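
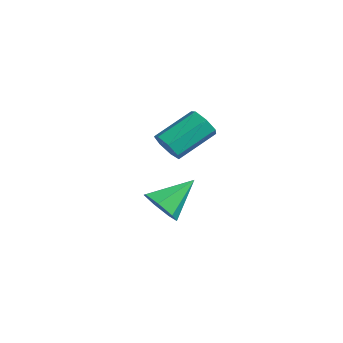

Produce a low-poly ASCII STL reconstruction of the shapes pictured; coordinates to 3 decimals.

solid 
facet normal -0.033 -0.871 -0.489
outer loop
vertex -0.81 0.991 0.874
vertex -1.17 0.702 1.413
vertex -1.423 1.034 0.839
endloop
endfacet
facet normal 0.084 0.484 -0.871
outer loop
vertex -0.81 0.991 0.874
vertex -1.423 1.034 0.839
vertex -0.749 2.586 1.767
endloop
endfacet
facet normal 0.084 0.484 -0.871
outer loop
vertex -0.749 2.586 1.767
vertex -1.423 1.034 0.839
vertex -1.363 2.629 1.732
endloop
endfacet
facet normal 0.033 0.872 0.488
outer loop
vertex -0.749 2.586 1.767
vertex -1.363 2.629 1.732
vertex -1.11 2.298 2.307
endloop
endfacet
facet normal -0.033 -0.871 -0.489
outer loop
vertex -1.423 1.034 0.839
vertex -1.17 0.702 1.413
vertex -1.846 0.827 1.236
endloop
endfacet
facet normal -0.726 0.356 -0.588
outer loop
vertex -1.423 1.034 0.839
vertex -1.846 0.827 1.236
vertex -1.363 2.629 1.732
endloop
endfacet
facet normal -0.726 0.356 -0.588
outer loop
vertex -1.363 2.629 1.732
vertex -1.846 0.827 1.236
vertex -1.786 2.423 2.13
endloop
endfacet
facet normal 0.034 0.873 0.487
outer loop
vertex -1.363 2.629 1.732
vertex -1.786 2.423 2.13
vertex -1.11 2.298 2.307
endloop
endfacet
facet normal -0.033 -0.872 -0.489
outer loop
vertex -1.846 0.827 1.236
vertex -1.17 0.702 1.413
vertex -1.76 0.526 1.767
endloop
endfacet
facet normal -0.990 -0.040 0.138
outer loop
vertex -1.846 0.827 1.236
vertex -1.76 0.526 1.767
vertex -1.786 2.423 2.13
endloop
endfacet
facet normal -0.990 -0.040 0.138
outer loop
vertex -1.786 2.423 2.13
vertex -1.76 0.526 1.767
vertex -1.7 2.122 2.661
endloop
endfacet
facet normal 0.033 0.872 0.489
outer loop
vertex -1.786 2.423 2.13
vertex -1.7 2.122 2.661
vertex -1.11 2.298 2.307
endloop
endfacet
facet normal -0.033 -0.872 -0.489
outer loop
vertex -1.76 0.526 1.767
vertex -1.17 0.702 1.413
vertex -1.23 0.358 2.031
endloop
endfacet
facet normal -0.507 -0.407 0.760
outer loop
vertex -1.76 0.526 1.767
vertex -1.23 0.358 2.031
vertex -1.7 2.122 2.661
endloop
endfacet
facet normal -0.507 -0.407 0.760
outer loop
vertex -1.7 2.122 2.661
vertex -1.23 0.358 2.031
vertex -1.169 1.954 2.925
endloop
endfacet
facet normal 0.033 0.872 0.489
outer loop
vertex -1.7 2.122 2.661
vertex -1.169 1.954 2.925
vertex -1.11 2.298 2.307
endloop
endfacet
facet normal -0.033 -0.872 -0.489
outer loop
vertex -1.23 0.358 2.031
vertex -1.17 0.702 1.413
vertex -0.654 0.449 1.83
endloop
endfacet
facet normal 0.356 -0.467 0.809
outer loop
vertex -1.23 0.358 2.031
vertex -0.654 0.449 1.83
vertex -1.169 1.954 2.925
endloop
endfacet
facet normal 0.357 -0.467 0.809
outer loop
vertex -1.169 1.954 2.925
vertex -0.654 0.449 1.83
vertex -0.594 2.045 2.724
endloop
endfacet
facet normal 0.033 0.872 0.488
outer loop
vertex -1.169 1.954 2.925
vertex -0.594 2.045 2.724
vertex -1.11 2.298 2.307
endloop
endfacet
facet normal -0.033 -0.872 -0.488
outer loop
vertex -0.654 0.449 1.83
vertex -1.17 0.702 1.413
vertex -0.468 0.73 1.315
endloop
endfacet
facet normal 0.953 -0.175 0.249
outer loop
vertex -0.654 0.449 1.83
vertex -0.468 0.73 1.315
vertex -0.594 2.045 2.724
endloop
endfacet
facet normal 0.952 -0.176 0.250
outer loop
vertex -0.594 2.045 2.724
vertex -0.468 0.73 1.315
vertex -0.407 2.326 2.209
endloop
endfacet
facet normal 0.033 0.872 0.488
outer loop
vertex -0.594 2.045 2.724
vertex -0.407 2.326 2.209
vertex -1.11 2.298 2.307
endloop
endfacet
facet normal -0.034 -0.871 -0.490
outer loop
vertex -0.468 0.73 1.315
vertex -1.17 0.702 1.413
vertex -0.81 0.991 0.874
endloop
endfacet
facet normal 0.831 0.247 -0.498
outer loop
vertex -0.468 0.73 1.315
vertex -0.81 0.991 0.874
vertex -0.407 2.326 2.209
endloop
endfacet
facet normal 0.831 0.247 -0.498
outer loop
vertex -0.407 2.326 2.209
vertex -0.81 0.991 0.874
vertex -0.749 2.586 1.767
endloop
endfacet
facet normal 0.033 0.872 0.488
outer loop
vertex -0.407 2.326 2.209
vertex -0.749 2.586 1.767
vertex -1.11 2.298 2.307
endloop
endfacet
facet normal -0.025 -0.828 -0.559
outer loop
vertex -1.855 1.583 -3.176
vertex -2.453 1.204 -2.588
vertex -2.627 1.713 -3.334
endloop
endfacet
facet normal 0.243 0.828 -0.505
outer loop
vertex -1.855 1.583 -3.176
vertex -2.627 1.713 -3.334
vertex -2.407 2.736 -1.552
endloop
endfacet
facet normal -0.024 -0.828 -0.560
outer loop
vertex -2.627 1.713 -3.334
vertex -2.453 1.204 -2.588
vertex -3.267 1.459 -2.93
endloop
endfacet
facet normal -0.535 0.760 -0.370
outer loop
vertex -2.627 1.713 -3.334
vertex -3.267 1.459 -2.93
vertex -2.407 2.736 -1.552
endloop
endfacet
facet normal -0.024 -0.828 -0.560
outer loop
vertex -3.267 1.459 -2.93
vertex -2.453 1.204 -2.588
vertex -3.294 1.013 -2.269
endloop
endfacet
facet normal -0.902 0.374 0.216
outer loop
vertex -3.267 1.459 -2.93
vertex -3.294 1.013 -2.269
vertex -2.407 2.736 -1.552
endloop
endfacet
facet normal -0.024 -0.828 -0.560
outer loop
vertex -3.294 1.013 -2.269
vertex -2.453 1.204 -2.588
vertex -2.687 0.711 -1.848
endloop
endfacet
facet normal -0.582 -0.038 0.812
outer loop
vertex -3.294 1.013 -2.269
vertex -2.687 0.711 -1.848
vertex -2.407 2.736 -1.552
endloop
endfacet
facet normal -0.025 -0.828 -0.560
outer loop
vertex -2.687 0.711 -1.848
vertex -2.453 1.204 -2.588
vertex -1.904 0.779 -1.984
endloop
endfacet
facet normal 0.183 -0.167 0.969
outer loop
vertex -2.687 0.711 -1.848
vertex -1.904 0.779 -1.984
vertex -2.407 2.736 -1.552
endloop
endfacet
facet normal -0.024 -0.828 -0.560
outer loop
vertex -1.904 0.779 -1.984
vertex -2.453 1.204 -2.588
vertex -1.533 1.168 -2.575
endloop
endfacet
facet normal 0.818 0.085 0.569
outer loop
vertex -1.904 0.779 -1.984
vertex -1.533 1.168 -2.575
vertex -2.407 2.736 -1.552
endloop
endfacet
facet normal -0.025 -0.829 -0.559
outer loop
vertex -1.533 1.168 -2.575
vertex -2.453 1.204 -2.588
vertex -1.855 1.583 -3.176
endloop
endfacet
facet normal 0.845 0.528 -0.088
outer loop
vertex -1.533 1.168 -2.575
vertex -1.855 1.583 -3.176
vertex -2.407 2.736 -1.552
endloop
endfacet

endsolid


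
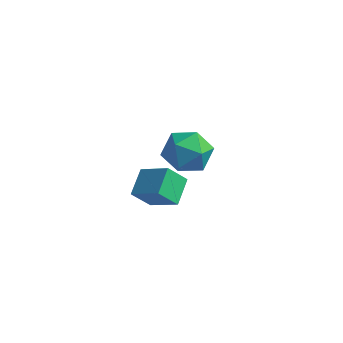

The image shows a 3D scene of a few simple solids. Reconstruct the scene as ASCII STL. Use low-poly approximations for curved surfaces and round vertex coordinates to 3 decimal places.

solid 
facet normal -0.511 -0.418 0.751
outer loop
vertex -0.212 -2.348 3.334
vertex -1.529 -2.177 2.534
vertex -0.039 -3.52 2.8
endloop
endfacet
facet normal 0.849 -0.110 0.516
outer loop
vertex 0.569 -3.023 1.906
vertex -0.212 -2.348 3.334
vertex -0.039 -3.52 2.8
endloop
endfacet
facet normal -0.511 -0.418 0.752
outer loop
vertex -0.039 -3.52 2.8
vertex -1.529 -2.177 2.534
vertex -1.356 -3.35 2.0
endloop
endfacet
facet normal 0.133 -0.902 -0.411
outer loop
vertex -1.356 -3.35 2.0
vertex 0.569 -3.023 1.906
vertex -0.039 -3.52 2.8
endloop
endfacet
facet normal -0.133 0.902 0.411
outer loop
vertex -0.212 -2.348 3.334
vertex -0.921 -1.68 1.64
vertex -1.529 -2.177 2.534
endloop
endfacet
facet normal 0.849 -0.110 0.516
outer loop
vertex 0.396 -1.85 2.44
vertex -0.212 -2.348 3.334
vertex 0.569 -3.023 1.906
endloop
endfacet
facet normal -0.134 0.902 0.411
outer loop
vertex 0.396 -1.85 2.44
vertex -0.921 -1.68 1.64
vertex -0.212 -2.348 3.334
endloop
endfacet
facet normal -0.849 0.110 -0.516
outer loop
vertex -1.529 -2.177 2.534
vertex -0.921 -1.68 1.64
vertex -1.356 -3.35 2.0
endloop
endfacet
facet normal 0.133 -0.902 -0.412
outer loop
vertex -0.748 -2.852 1.106
vertex 0.569 -3.023 1.906
vertex -1.356 -3.35 2.0
endloop
endfacet
facet normal -0.849 0.110 -0.516
outer loop
vertex -1.356 -3.35 2.0
vertex -0.921 -1.68 1.64
vertex -0.748 -2.852 1.106
endloop
endfacet
facet normal 0.511 0.417 -0.752
outer loop
vertex -0.748 -2.852 1.106
vertex 0.396 -1.85 2.44
vertex 0.569 -3.023 1.906
endloop
endfacet
facet normal 0.510 0.418 -0.752
outer loop
vertex -0.921 -1.68 1.64
vertex 0.396 -1.85 2.44
vertex -0.748 -2.852 1.106
endloop
endfacet
facet normal 0.358 0.824 0.439
outer loop
vertex -1.835 3.393 -0.012
vertex -1.442 2.722 0.927
vertex -0.713 2.915 -0.031
endloop
endfacet
facet normal 0.373 0.887 -0.272
outer loop
vertex -1.835 3.393 -0.012
vertex -0.713 2.915 -0.031
vertex -1.401 2.896 -1.038
endloop
endfacet
facet normal -0.294 0.806 -0.514
outer loop
vertex -1.835 3.393 -0.012
vertex -1.401 2.896 -1.038
vertex -2.555 2.69 -0.702
endloop
endfacet
facet normal -0.720 0.692 0.046
outer loop
vertex -1.835 3.393 -0.012
vertex -2.555 2.69 -0.702
vertex -2.581 2.582 0.512
endloop
endfacet
facet normal -0.318 0.703 0.636
outer loop
vertex -1.835 3.393 -0.012
vertex -2.581 2.582 0.512
vertex -1.442 2.722 0.927
endloop
endfacet
facet normal 0.769 0.354 -0.532
outer loop
vertex -1.401 2.896 -1.038
vertex -0.713 2.915 -0.031
vertex -0.739 1.918 -0.732
endloop
endfacet
facet normal 0.745 0.252 0.618
outer loop
vertex -0.713 2.915 -0.031
vertex -1.442 2.722 0.927
vertex -0.765 1.81 0.482
endloop
endfacet
facet normal -0.348 0.057 0.936
outer loop
vertex -1.442 2.722 0.927
vertex -2.581 2.582 0.512
vertex -1.919 1.604 0.818
endloop
endfacet
facet normal -0.999 0.039 -0.018
outer loop
vertex -2.581 2.582 0.512
vertex -2.555 2.69 -0.702
vertex -2.607 1.585 -0.189
endloop
endfacet
facet normal -0.309 0.222 -0.925
outer loop
vertex -2.555 2.69 -0.702
vertex -1.401 2.896 -1.038
vertex -1.878 1.778 -1.147
endloop
endfacet
facet normal 0.720 -0.692 -0.046
outer loop
vertex -1.485 1.107 -0.208
vertex -0.739 1.918 -0.732
vertex -0.765 1.81 0.482
endloop
endfacet
facet normal 0.294 -0.806 0.514
outer loop
vertex -1.485 1.107 -0.208
vertex -0.765 1.81 0.482
vertex -1.919 1.604 0.818
endloop
endfacet
facet normal -0.373 -0.887 0.272
outer loop
vertex -1.485 1.107 -0.208
vertex -1.919 1.604 0.818
vertex -2.607 1.585 -0.189
endloop
endfacet
facet normal -0.358 -0.824 -0.439
outer loop
vertex -1.485 1.107 -0.208
vertex -2.607 1.585 -0.189
vertex -1.878 1.778 -1.147
endloop
endfacet
facet normal 0.318 -0.703 -0.636
outer loop
vertex -1.485 1.107 -0.208
vertex -1.878 1.778 -1.147
vertex -0.739 1.918 -0.732
endloop
endfacet
facet normal 0.999 -0.039 0.018
outer loop
vertex -0.765 1.81 0.482
vertex -0.739 1.918 -0.732
vertex -0.713 2.915 -0.031
endloop
endfacet
facet normal 0.309 -0.222 0.925
outer loop
vertex -1.919 1.604 0.818
vertex -0.765 1.81 0.482
vertex -1.442 2.722 0.927
endloop
endfacet
facet normal -0.769 -0.354 0.532
outer loop
vertex -2.607 1.585 -0.189
vertex -1.919 1.604 0.818
vertex -2.581 2.582 0.512
endloop
endfacet
facet normal -0.745 -0.252 -0.618
outer loop
vertex -1.878 1.778 -1.147
vertex -2.607 1.585 -0.189
vertex -2.555 2.69 -0.702
endloop
endfacet
facet normal 0.348 -0.057 -0.936
outer loop
vertex -0.739 1.918 -0.732
vertex -1.878 1.778 -1.147
vertex -1.401 2.896 -1.038
endloop
endfacet

endsolid


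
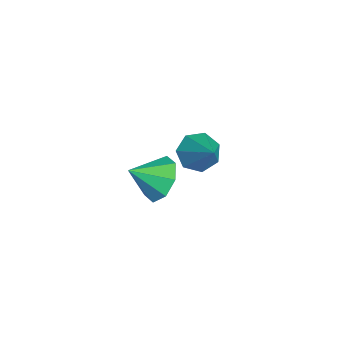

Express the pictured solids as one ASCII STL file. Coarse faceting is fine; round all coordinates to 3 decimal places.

solid 
facet normal -0.173 0.815 -0.553
outer loop
vertex 2.469 0.877 0.795
vertex 1.686 1.157 1.452
vertex 2.728 1.345 1.404
endloop
endfacet
facet normal 0.867 -0.497 0.013
outer loop
vertex 2.469 0.877 0.795
vertex 2.728 1.345 1.404
vertex 1.934 -0.017 2.248
endloop
endfacet
facet normal -0.173 0.815 -0.553
outer loop
vertex 2.728 1.345 1.404
vertex 1.686 1.157 1.452
vertex 2.377 1.703 2.042
endloop
endfacet
facet normal 0.829 -0.149 0.539
outer loop
vertex 2.728 1.345 1.404
vertex 2.377 1.703 2.042
vertex 1.934 -0.017 2.248
endloop
endfacet
facet normal -0.172 0.815 -0.553
outer loop
vertex 2.377 1.703 2.042
vertex 1.686 1.157 1.452
vertex 1.621 1.741 2.334
endloop
endfacet
facet normal 0.361 0.019 0.932
outer loop
vertex 2.377 1.703 2.042
vertex 1.621 1.741 2.334
vertex 1.934 -0.017 2.248
endloop
endfacet
facet normal -0.171 0.816 -0.553
outer loop
vertex 1.621 1.741 2.334
vertex 1.686 1.157 1.452
vertex 0.903 1.438 2.109
endloop
endfacet
facet normal -0.262 -0.094 0.961
outer loop
vertex 1.621 1.741 2.334
vertex 0.903 1.438 2.109
vertex 1.934 -0.017 2.248
endloop
endfacet
facet normal -0.172 0.815 -0.553
outer loop
vertex 0.903 1.438 2.109
vertex 1.686 1.157 1.452
vertex 0.644 0.97 1.5
endloop
endfacet
facet normal -0.674 -0.419 0.609
outer loop
vertex 0.903 1.438 2.109
vertex 0.644 0.97 1.5
vertex 1.934 -0.017 2.248
endloop
endfacet
facet normal -0.172 0.815 -0.553
outer loop
vertex 0.644 0.97 1.5
vertex 1.686 1.157 1.452
vertex 0.995 0.611 0.862
endloop
endfacet
facet normal -0.635 -0.768 0.083
outer loop
vertex 0.644 0.97 1.5
vertex 0.995 0.611 0.862
vertex 1.934 -0.017 2.248
endloop
endfacet
facet normal -0.172 0.815 -0.553
outer loop
vertex 0.995 0.611 0.862
vertex 1.686 1.157 1.452
vertex 1.751 0.573 0.57
endloop
endfacet
facet normal -0.167 -0.936 -0.311
outer loop
vertex 0.995 0.611 0.862
vertex 1.751 0.573 0.57
vertex 1.934 -0.017 2.248
endloop
endfacet
facet normal -0.172 0.815 -0.553
outer loop
vertex 1.751 0.573 0.57
vertex 1.686 1.157 1.452
vertex 2.469 0.877 0.795
endloop
endfacet
facet normal 0.455 -0.823 -0.339
outer loop
vertex 1.751 0.573 0.57
vertex 2.469 0.877 0.795
vertex 1.934 -0.017 2.248
endloop
endfacet
facet normal -0.725 -0.289 -0.625
outer loop
vertex -2.462 2.938 -2.075
vertex -3.055 2.817 -1.331
vertex -2.913 3.605 -1.86
endloop
endfacet
facet normal 0.689 0.598 -0.410
outer loop
vertex -2.462 2.938 -2.075
vertex -2.913 3.605 -1.86
vertex -1.685 3.363 -0.149
endloop
endfacet
facet normal -0.725 -0.289 -0.625
outer loop
vertex -2.913 3.605 -1.86
vertex -3.055 2.817 -1.331
vertex -3.471 3.678 -1.246
endloop
endfacet
facet normal 0.158 0.987 0.026
outer loop
vertex -2.913 3.605 -1.86
vertex -3.471 3.678 -1.246
vertex -1.685 3.363 -0.149
endloop
endfacet
facet normal -0.725 -0.289 -0.625
outer loop
vertex -3.471 3.678 -1.246
vertex -3.055 2.817 -1.331
vertex -3.716 3.103 -0.696
endloop
endfacet
facet normal -0.264 0.723 0.638
outer loop
vertex -3.471 3.678 -1.246
vertex -3.716 3.103 -0.696
vertex -1.685 3.363 -0.149
endloop
endfacet
facet normal -0.725 -0.289 -0.625
outer loop
vertex -3.716 3.103 -0.696
vertex -3.055 2.817 -1.331
vertex -3.464 2.312 -0.623
endloop
endfacet
facet normal -0.261 0.006 0.965
outer loop
vertex -3.716 3.103 -0.696
vertex -3.464 2.312 -0.623
vertex -1.685 3.363 -0.149
endloop
endfacet
facet normal -0.726 -0.288 -0.625
outer loop
vertex -3.464 2.312 -0.623
vertex -3.055 2.817 -1.331
vertex -2.904 1.902 -1.084
endloop
endfacet
facet normal 0.168 -0.627 0.761
outer loop
vertex -3.464 2.312 -0.623
vertex -2.904 1.902 -1.084
vertex -1.685 3.363 -0.149
endloop
endfacet
facet normal -0.725 -0.288 -0.625
outer loop
vertex -2.904 1.902 -1.084
vertex -3.055 2.817 -1.331
vertex -2.458 2.18 -1.73
endloop
endfacet
facet normal 0.695 -0.696 0.181
outer loop
vertex -2.904 1.902 -1.084
vertex -2.458 2.18 -1.73
vertex -1.685 3.363 -0.149
endloop
endfacet
facet normal -0.725 -0.288 -0.625
outer loop
vertex -2.458 2.18 -1.73
vertex -3.055 2.817 -1.331
vertex -2.462 2.938 -2.075
endloop
endfacet
facet normal 0.928 -0.150 -0.341
outer loop
vertex -2.458 2.18 -1.73
vertex -2.462 2.938 -2.075
vertex -1.685 3.363 -0.149
endloop
endfacet

endsolid


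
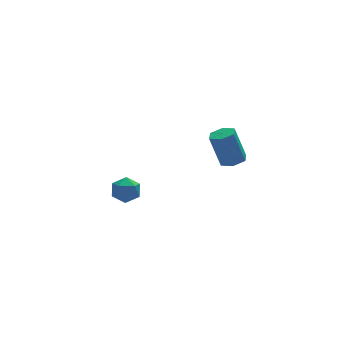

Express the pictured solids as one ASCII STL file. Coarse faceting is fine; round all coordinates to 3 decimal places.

solid 
facet normal -0.865 0.443 -0.237
outer loop
vertex -2.039 4.526 -4.163
vertex -2.504 3.811 -3.804
vertex -2.281 4.532 -3.27
endloop
endfacet
facet normal -0.359 0.928 -0.103
outer loop
vertex -2.039 4.526 -4.163
vertex -2.281 4.532 -3.27
vertex -1.442 4.828 -3.524
endloop
endfacet
facet normal 0.182 0.812 -0.554
outer loop
vertex -2.039 4.526 -4.163
vertex -1.442 4.828 -3.524
vertex -1.146 4.29 -4.216
endloop
endfacet
facet normal 0.010 0.255 -0.967
outer loop
vertex -2.039 4.526 -4.163
vertex -1.146 4.29 -4.216
vertex -1.803 3.661 -4.389
endloop
endfacet
facet normal -0.637 0.027 -0.770
outer loop
vertex -2.039 4.526 -4.163
vertex -1.803 3.661 -4.389
vertex -2.504 3.811 -3.804
endloop
endfacet
facet normal -0.119 0.819 0.561
outer loop
vertex -1.442 4.828 -3.524
vertex -2.281 4.532 -3.27
vertex -1.537 4.299 -2.771
endloop
endfacet
facet normal -0.938 0.035 0.344
outer loop
vertex -2.281 4.532 -3.27
vertex -2.504 3.811 -3.804
vertex -2.194 3.67 -2.944
endloop
endfacet
facet normal -0.570 -0.637 -0.519
outer loop
vertex -2.504 3.811 -3.804
vertex -1.803 3.661 -4.389
vertex -1.898 3.132 -3.636
endloop
endfacet
facet normal 0.477 -0.268 -0.837
outer loop
vertex -1.803 3.661 -4.389
vertex -1.146 4.29 -4.216
vertex -1.059 3.428 -3.89
endloop
endfacet
facet normal 0.756 0.633 -0.169
outer loop
vertex -1.146 4.29 -4.216
vertex -1.442 4.828 -3.524
vertex -0.836 4.149 -3.356
endloop
endfacet
facet normal -0.010 -0.255 0.967
outer loop
vertex -1.301 3.434 -2.997
vertex -1.537 4.299 -2.771
vertex -2.194 3.67 -2.944
endloop
endfacet
facet normal -0.182 -0.812 0.554
outer loop
vertex -1.301 3.434 -2.997
vertex -2.194 3.67 -2.944
vertex -1.898 3.132 -3.636
endloop
endfacet
facet normal 0.359 -0.928 0.103
outer loop
vertex -1.301 3.434 -2.997
vertex -1.898 3.132 -3.636
vertex -1.059 3.428 -3.89
endloop
endfacet
facet normal 0.865 -0.443 0.237
outer loop
vertex -1.301 3.434 -2.997
vertex -1.059 3.428 -3.89
vertex -0.836 4.149 -3.356
endloop
endfacet
facet normal 0.637 -0.027 0.770
outer loop
vertex -1.301 3.434 -2.997
vertex -0.836 4.149 -3.356
vertex -1.537 4.299 -2.771
endloop
endfacet
facet normal -0.477 0.268 0.837
outer loop
vertex -2.194 3.67 -2.944
vertex -1.537 4.299 -2.771
vertex -2.281 4.532 -3.27
endloop
endfacet
facet normal -0.756 -0.633 0.169
outer loop
vertex -1.898 3.132 -3.636
vertex -2.194 3.67 -2.944
vertex -2.504 3.811 -3.804
endloop
endfacet
facet normal 0.119 -0.819 -0.561
outer loop
vertex -1.059 3.428 -3.89
vertex -1.898 3.132 -3.636
vertex -1.803 3.661 -4.389
endloop
endfacet
facet normal 0.938 -0.035 -0.344
outer loop
vertex -0.836 4.149 -3.356
vertex -1.059 3.428 -3.89
vertex -1.146 4.29 -4.216
endloop
endfacet
facet normal 0.570 0.637 0.519
outer loop
vertex -1.537 4.299 -2.771
vertex -0.836 4.149 -3.356
vertex -1.442 4.828 -3.524
endloop
endfacet
facet normal 0.266 -0.165 -0.950
outer loop
vertex 2.56 -3.376 2.503
vertex 2.122 -2.822 2.284
vertex 2.829 -2.688 2.459
endloop
endfacet
facet normal 0.893 -0.329 0.307
outer loop
vertex 2.56 -3.376 2.503
vertex 2.829 -2.688 2.459
vertex 2.036 -3.053 4.374
endloop
endfacet
facet normal 0.893 -0.329 0.307
outer loop
vertex 2.036 -3.053 4.374
vertex 2.829 -2.688 2.459
vertex 2.305 -2.365 4.33
endloop
endfacet
facet normal -0.265 0.164 0.950
outer loop
vertex 2.036 -3.053 4.374
vertex 2.305 -2.365 4.33
vertex 1.598 -2.498 4.156
endloop
endfacet
facet normal 0.266 -0.164 -0.950
outer loop
vertex 2.829 -2.688 2.459
vertex 2.122 -2.822 2.284
vertex 2.39 -2.134 2.24
endloop
endfacet
facet normal 0.760 0.642 0.102
outer loop
vertex 2.829 -2.688 2.459
vertex 2.39 -2.134 2.24
vertex 2.305 -2.365 4.33
endloop
endfacet
facet normal 0.760 0.641 0.102
outer loop
vertex 2.305 -2.365 4.33
vertex 2.39 -2.134 2.24
vertex 1.866 -1.81 4.112
endloop
endfacet
facet normal -0.265 0.164 0.950
outer loop
vertex 2.305 -2.365 4.33
vertex 1.866 -1.81 4.112
vertex 1.598 -2.498 4.156
endloop
endfacet
facet normal 0.265 -0.164 -0.950
outer loop
vertex 2.39 -2.134 2.24
vertex 2.122 -2.822 2.284
vertex 1.684 -2.267 2.066
endloop
endfacet
facet normal -0.132 0.970 -0.205
outer loop
vertex 2.39 -2.134 2.24
vertex 1.684 -2.267 2.066
vertex 1.866 -1.81 4.112
endloop
endfacet
facet normal -0.133 0.970 -0.205
outer loop
vertex 1.866 -1.81 4.112
vertex 1.684 -2.267 2.066
vertex 1.16 -1.944 3.937
endloop
endfacet
facet normal -0.267 0.165 0.950
outer loop
vertex 1.866 -1.81 4.112
vertex 1.16 -1.944 3.937
vertex 1.598 -2.498 4.156
endloop
endfacet
facet normal 0.265 -0.164 -0.950
outer loop
vertex 1.684 -2.267 2.066
vertex 2.122 -2.822 2.284
vertex 1.415 -2.955 2.11
endloop
endfacet
facet normal -0.893 0.329 -0.307
outer loop
vertex 1.684 -2.267 2.066
vertex 1.415 -2.955 2.11
vertex 1.16 -1.944 3.937
endloop
endfacet
facet normal -0.893 0.329 -0.307
outer loop
vertex 1.16 -1.944 3.937
vertex 1.415 -2.955 2.11
vertex 0.891 -2.632 3.981
endloop
endfacet
facet normal -0.266 0.165 0.950
outer loop
vertex 1.16 -1.944 3.937
vertex 0.891 -2.632 3.981
vertex 1.598 -2.498 4.156
endloop
endfacet
facet normal 0.265 -0.164 -0.950
outer loop
vertex 1.415 -2.955 2.11
vertex 2.122 -2.822 2.284
vertex 1.854 -3.51 2.328
endloop
endfacet
facet normal -0.760 -0.642 -0.102
outer loop
vertex 1.415 -2.955 2.11
vertex 1.854 -3.51 2.328
vertex 0.891 -2.632 3.981
endloop
endfacet
facet normal -0.760 -0.642 -0.102
outer loop
vertex 0.891 -2.632 3.981
vertex 1.854 -3.51 2.328
vertex 1.33 -3.186 4.2
endloop
endfacet
facet normal -0.266 0.164 0.950
outer loop
vertex 0.891 -2.632 3.981
vertex 1.33 -3.186 4.2
vertex 1.598 -2.498 4.156
endloop
endfacet
facet normal 0.267 -0.165 -0.950
outer loop
vertex 1.854 -3.51 2.328
vertex 2.122 -2.822 2.284
vertex 2.56 -3.376 2.503
endloop
endfacet
facet normal 0.133 -0.970 0.205
outer loop
vertex 1.854 -3.51 2.328
vertex 2.56 -3.376 2.503
vertex 1.33 -3.186 4.2
endloop
endfacet
facet normal 0.132 -0.970 0.204
outer loop
vertex 1.33 -3.186 4.2
vertex 2.56 -3.376 2.503
vertex 2.036 -3.053 4.374
endloop
endfacet
facet normal -0.265 0.164 0.950
outer loop
vertex 1.33 -3.186 4.2
vertex 2.036 -3.053 4.374
vertex 1.598 -2.498 4.156
endloop
endfacet

endsolid


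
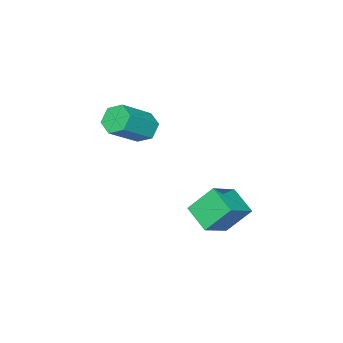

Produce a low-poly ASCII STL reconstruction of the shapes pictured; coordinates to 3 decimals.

solid 
facet normal -0.779 0.131 -0.613
outer loop
vertex -3.436 -2.93 0.83
vertex -3.922 -2.974 1.439
vertex -3.633 -2.283 1.219
endloop
endfacet
facet normal 0.574 0.543 -0.613
outer loop
vertex -3.436 -2.93 0.83
vertex -3.633 -2.283 1.219
vertex -1.932 -3.183 2.013
endloop
endfacet
facet normal 0.574 0.543 -0.613
outer loop
vertex -1.932 -3.183 2.013
vertex -3.633 -2.283 1.219
vertex -2.129 -2.536 2.402
endloop
endfacet
facet normal 0.779 -0.132 0.613
outer loop
vertex -1.932 -3.183 2.013
vertex -2.129 -2.536 2.402
vertex -2.418 -3.226 2.621
endloop
endfacet
facet normal -0.779 0.131 -0.613
outer loop
vertex -3.633 -2.283 1.219
vertex -3.922 -2.974 1.439
vertex -4.119 -2.327 1.827
endloop
endfacet
facet normal 0.068 0.990 0.126
outer loop
vertex -3.633 -2.283 1.219
vertex -4.119 -2.327 1.827
vertex -2.129 -2.536 2.402
endloop
endfacet
facet normal 0.068 0.990 0.124
outer loop
vertex -2.129 -2.536 2.402
vertex -4.119 -2.327 1.827
vertex -2.615 -2.579 3.01
endloop
endfacet
facet normal 0.779 -0.132 0.613
outer loop
vertex -2.129 -2.536 2.402
vertex -2.615 -2.579 3.01
vertex -2.418 -3.226 2.621
endloop
endfacet
facet normal -0.779 0.131 -0.613
outer loop
vertex -4.119 -2.327 1.827
vertex -3.922 -2.974 1.439
vertex -4.408 -3.017 2.047
endloop
endfacet
facet normal -0.506 0.447 0.738
outer loop
vertex -4.119 -2.327 1.827
vertex -4.408 -3.017 2.047
vertex -2.615 -2.579 3.01
endloop
endfacet
facet normal -0.506 0.446 0.738
outer loop
vertex -2.615 -2.579 3.01
vertex -4.408 -3.017 2.047
vertex -2.904 -3.27 3.23
endloop
endfacet
facet normal 0.779 -0.131 0.613
outer loop
vertex -2.615 -2.579 3.01
vertex -2.904 -3.27 3.23
vertex -2.418 -3.226 2.621
endloop
endfacet
facet normal -0.779 0.132 -0.613
outer loop
vertex -4.408 -3.017 2.047
vertex -3.922 -2.974 1.439
vertex -4.211 -3.664 1.658
endloop
endfacet
facet normal -0.574 -0.543 0.613
outer loop
vertex -4.408 -3.017 2.047
vertex -4.211 -3.664 1.658
vertex -2.904 -3.27 3.23
endloop
endfacet
facet normal -0.574 -0.543 0.613
outer loop
vertex -2.904 -3.27 3.23
vertex -4.211 -3.664 1.658
vertex -2.707 -3.917 2.841
endloop
endfacet
facet normal 0.779 -0.131 0.613
outer loop
vertex -2.904 -3.27 3.23
vertex -2.707 -3.917 2.841
vertex -2.418 -3.226 2.621
endloop
endfacet
facet normal -0.779 0.132 -0.613
outer loop
vertex -4.211 -3.664 1.658
vertex -3.922 -2.974 1.439
vertex -3.725 -3.621 1.05
endloop
endfacet
facet normal -0.068 -0.990 -0.125
outer loop
vertex -4.211 -3.664 1.658
vertex -3.725 -3.621 1.05
vertex -2.707 -3.917 2.841
endloop
endfacet
facet normal -0.067 -0.990 -0.125
outer loop
vertex -2.707 -3.917 2.841
vertex -3.725 -3.621 1.05
vertex -2.221 -3.873 2.233
endloop
endfacet
facet normal 0.779 -0.131 0.613
outer loop
vertex -2.707 -3.917 2.841
vertex -2.221 -3.873 2.233
vertex -2.418 -3.226 2.621
endloop
endfacet
facet normal -0.779 0.131 -0.613
outer loop
vertex -3.725 -3.621 1.05
vertex -3.922 -2.974 1.439
vertex -3.436 -2.93 0.83
endloop
endfacet
facet normal 0.506 -0.447 -0.738
outer loop
vertex -3.725 -3.621 1.05
vertex -3.436 -2.93 0.83
vertex -2.221 -3.873 2.233
endloop
endfacet
facet normal 0.505 -0.447 -0.738
outer loop
vertex -2.221 -3.873 2.233
vertex -3.436 -2.93 0.83
vertex -1.932 -3.183 2.013
endloop
endfacet
facet normal 0.779 -0.131 0.613
outer loop
vertex -2.221 -3.873 2.233
vertex -1.932 -3.183 2.013
vertex -2.418 -3.226 2.621
endloop
endfacet
facet normal -0.448 0.483 0.753
outer loop
vertex -4.068 1.738 -0.376
vertex -2.708 1.716 0.447
vertex -3.711 2.937 -0.933
endloop
endfacet
facet normal -0.855 0.014 -0.518
outer loop
vertex -3.012 2.184 -2.107
vertex -4.068 1.738 -0.376
vertex -3.711 2.937 -0.933
endloop
endfacet
facet normal -0.448 0.483 0.753
outer loop
vertex -3.711 2.937 -0.933
vertex -2.708 1.716 0.447
vertex -2.351 2.915 -0.11
endloop
endfacet
facet normal 0.260 0.876 -0.407
outer loop
vertex -2.351 2.915 -0.11
vertex -3.012 2.184 -2.107
vertex -3.711 2.937 -0.933
endloop
endfacet
facet normal -0.260 -0.876 0.407
outer loop
vertex -4.068 1.738 -0.376
vertex -2.009 0.963 -0.727
vertex -2.708 1.716 0.447
endloop
endfacet
facet normal -0.855 0.014 -0.518
outer loop
vertex -3.369 0.985 -1.55
vertex -4.068 1.738 -0.376
vertex -3.012 2.184 -2.107
endloop
endfacet
facet normal -0.260 -0.876 0.407
outer loop
vertex -3.369 0.985 -1.55
vertex -2.009 0.963 -0.727
vertex -4.068 1.738 -0.376
endloop
endfacet
facet normal 0.855 -0.014 0.518
outer loop
vertex -2.708 1.716 0.447
vertex -2.009 0.963 -0.727
vertex -2.351 2.915 -0.11
endloop
endfacet
facet normal 0.260 0.876 -0.407
outer loop
vertex -1.652 2.162 -1.284
vertex -3.012 2.184 -2.107
vertex -2.351 2.915 -0.11
endloop
endfacet
facet normal 0.855 -0.014 0.518
outer loop
vertex -2.351 2.915 -0.11
vertex -2.009 0.963 -0.727
vertex -1.652 2.162 -1.284
endloop
endfacet
facet normal 0.448 -0.483 -0.753
outer loop
vertex -1.652 2.162 -1.284
vertex -3.369 0.985 -1.55
vertex -3.012 2.184 -2.107
endloop
endfacet
facet normal 0.448 -0.483 -0.753
outer loop
vertex -2.009 0.963 -0.727
vertex -3.369 0.985 -1.55
vertex -1.652 2.162 -1.284
endloop
endfacet

endsolid


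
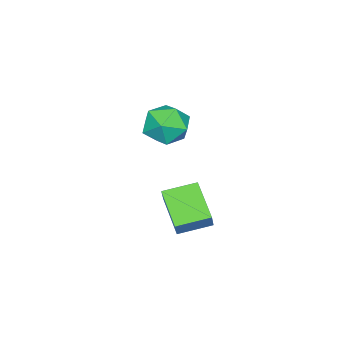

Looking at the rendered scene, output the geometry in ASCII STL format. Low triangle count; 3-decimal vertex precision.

solid 
facet normal -0.578 -0.672 0.464
outer loop
vertex 1.621 2.666 2.807
vertex 0.561 3.804 3.136
vertex 1.155 2.478 1.954
endloop
endfacet
facet normal 0.667 -0.716 -0.207
outer loop
vertex 2.339 3.856 1.004
vertex 1.621 2.666 2.807
vertex 1.155 2.478 1.954
endloop
endfacet
facet normal -0.578 -0.672 0.464
outer loop
vertex 1.155 2.478 1.954
vertex 0.561 3.804 3.136
vertex 0.095 3.616 2.283
endloop
endfacet
facet normal -0.471 -0.189 -0.862
outer loop
vertex 0.095 3.616 2.283
vertex 2.339 3.856 1.004
vertex 1.155 2.478 1.954
endloop
endfacet
facet normal 0.471 0.189 0.862
outer loop
vertex 1.621 2.666 2.807
vertex 1.745 5.182 2.186
vertex 0.561 3.804 3.136
endloop
endfacet
facet normal 0.667 -0.716 -0.207
outer loop
vertex 2.805 4.044 1.857
vertex 1.621 2.666 2.807
vertex 2.339 3.856 1.004
endloop
endfacet
facet normal 0.471 0.189 0.862
outer loop
vertex 2.805 4.044 1.857
vertex 1.745 5.182 2.186
vertex 1.621 2.666 2.807
endloop
endfacet
facet normal -0.667 0.716 0.207
outer loop
vertex 0.561 3.804 3.136
vertex 1.745 5.182 2.186
vertex 0.095 3.616 2.283
endloop
endfacet
facet normal -0.471 -0.189 -0.862
outer loop
vertex 1.279 4.994 1.333
vertex 2.339 3.856 1.004
vertex 0.095 3.616 2.283
endloop
endfacet
facet normal -0.667 0.716 0.207
outer loop
vertex 0.095 3.616 2.283
vertex 1.745 5.182 2.186
vertex 1.279 4.994 1.333
endloop
endfacet
facet normal 0.578 0.672 -0.464
outer loop
vertex 1.279 4.994 1.333
vertex 2.805 4.044 1.857
vertex 2.339 3.856 1.004
endloop
endfacet
facet normal 0.578 0.672 -0.464
outer loop
vertex 1.745 5.182 2.186
vertex 2.805 4.044 1.857
vertex 1.279 4.994 1.333
endloop
endfacet
facet normal -0.353 0.777 0.521
outer loop
vertex -4.417 0.473 3.282
vertex -3.587 0.242 4.189
vertex -3.287 1.009 3.248
endloop
endfacet
facet normal -0.426 0.887 -0.180
outer loop
vertex -4.417 0.473 3.282
vertex -3.287 1.009 3.248
vertex -3.795 0.552 2.2
endloop
endfacet
facet normal -0.821 0.356 -0.446
outer loop
vertex -4.417 0.473 3.282
vertex -3.795 0.552 2.2
vertex -4.409 -0.498 2.493
endloop
endfacet
facet normal -0.992 -0.082 0.091
outer loop
vertex -4.417 0.473 3.282
vertex -4.409 -0.498 2.493
vertex -4.28 -0.69 3.723
endloop
endfacet
facet normal -0.703 0.178 0.689
outer loop
vertex -4.417 0.473 3.282
vertex -4.28 -0.69 3.723
vertex -3.587 0.242 4.189
endloop
endfacet
facet normal 0.221 0.850 -0.478
outer loop
vertex -3.795 0.552 2.2
vertex -3.287 1.009 3.248
vertex -2.58 0.37 2.437
endloop
endfacet
facet normal 0.340 0.673 0.657
outer loop
vertex -3.287 1.009 3.248
vertex -3.587 0.242 4.189
vertex -2.451 0.178 3.667
endloop
endfacet
facet normal -0.225 -0.296 0.928
outer loop
vertex -3.587 0.242 4.189
vertex -4.28 -0.69 3.723
vertex -3.065 -0.872 3.96
endloop
endfacet
facet normal -0.694 -0.718 -0.039
outer loop
vertex -4.28 -0.69 3.723
vertex -4.409 -0.498 2.493
vertex -3.573 -1.329 2.912
endloop
endfacet
facet normal -0.418 -0.009 -0.908
outer loop
vertex -4.409 -0.498 2.493
vertex -3.795 0.552 2.2
vertex -3.273 -0.562 1.971
endloop
endfacet
facet normal 0.992 0.082 -0.091
outer loop
vertex -2.443 -0.793 2.878
vertex -2.58 0.37 2.437
vertex -2.451 0.178 3.667
endloop
endfacet
facet normal 0.821 -0.356 0.446
outer loop
vertex -2.443 -0.793 2.878
vertex -2.451 0.178 3.667
vertex -3.065 -0.872 3.96
endloop
endfacet
facet normal 0.426 -0.887 0.180
outer loop
vertex -2.443 -0.793 2.878
vertex -3.065 -0.872 3.96
vertex -3.573 -1.329 2.912
endloop
endfacet
facet normal 0.353 -0.777 -0.521
outer loop
vertex -2.443 -0.793 2.878
vertex -3.573 -1.329 2.912
vertex -3.273 -0.562 1.971
endloop
endfacet
facet normal 0.703 -0.178 -0.689
outer loop
vertex -2.443 -0.793 2.878
vertex -3.273 -0.562 1.971
vertex -2.58 0.37 2.437
endloop
endfacet
facet normal 0.694 0.718 0.039
outer loop
vertex -2.451 0.178 3.667
vertex -2.58 0.37 2.437
vertex -3.287 1.009 3.248
endloop
endfacet
facet normal 0.418 0.009 0.908
outer loop
vertex -3.065 -0.872 3.96
vertex -2.451 0.178 3.667
vertex -3.587 0.242 4.189
endloop
endfacet
facet normal -0.221 -0.850 0.478
outer loop
vertex -3.573 -1.329 2.912
vertex -3.065 -0.872 3.96
vertex -4.28 -0.69 3.723
endloop
endfacet
facet normal -0.340 -0.673 -0.657
outer loop
vertex -3.273 -0.562 1.971
vertex -3.573 -1.329 2.912
vertex -4.409 -0.498 2.493
endloop
endfacet
facet normal 0.225 0.296 -0.928
outer loop
vertex -2.58 0.37 2.437
vertex -3.273 -0.562 1.971
vertex -3.795 0.552 2.2
endloop
endfacet

endsolid


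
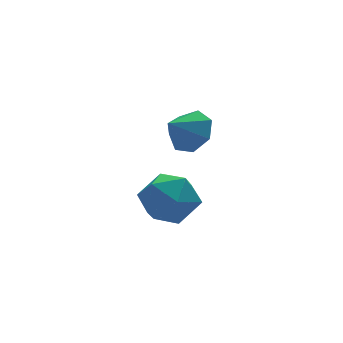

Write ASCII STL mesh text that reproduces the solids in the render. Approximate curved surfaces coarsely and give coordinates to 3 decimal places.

solid 
facet normal 0.762 0.215 -0.611
outer loop
vertex 3.559 -0.451 1.878
vertex 3.002 -0.106 1.305
vertex 3.418 0.286 1.961
endloop
endfacet
facet normal 0.088 -0.095 0.992
outer loop
vertex 3.559 -0.451 1.878
vertex 3.418 0.286 1.961
vertex 2.118 -0.354 2.015
endloop
endfacet
facet normal 0.762 0.215 -0.611
outer loop
vertex 3.418 0.286 1.961
vertex 3.002 -0.106 1.305
vertex 2.964 0.728 1.551
endloop
endfacet
facet normal -0.226 0.528 0.819
outer loop
vertex 3.418 0.286 1.961
vertex 2.964 0.728 1.551
vertex 2.118 -0.354 2.015
endloop
endfacet
facet normal 0.762 0.215 -0.611
outer loop
vertex 2.964 0.728 1.551
vertex 3.002 -0.106 1.305
vertex 2.538 0.542 0.955
endloop
endfacet
facet normal -0.691 0.663 0.287
outer loop
vertex 2.964 0.728 1.551
vertex 2.538 0.542 0.955
vertex 2.118 -0.354 2.015
endloop
endfacet
facet normal 0.761 0.215 -0.612
outer loop
vertex 2.538 0.542 0.955
vertex 3.002 -0.106 1.305
vertex 2.462 -0.132 0.624
endloop
endfacet
facet normal -0.957 0.208 -0.203
outer loop
vertex 2.538 0.542 0.955
vertex 2.462 -0.132 0.624
vertex 2.118 -0.354 2.015
endloop
endfacet
facet normal 0.761 0.215 -0.612
outer loop
vertex 2.462 -0.132 0.624
vertex 3.002 -0.106 1.305
vertex 2.792 -0.786 0.805
endloop
endfacet
facet normal -0.823 -0.493 -0.282
outer loop
vertex 2.462 -0.132 0.624
vertex 2.792 -0.786 0.805
vertex 2.118 -0.354 2.015
endloop
endfacet
facet normal 0.762 0.214 -0.612
outer loop
vertex 2.792 -0.786 0.805
vertex 3.002 -0.106 1.305
vertex 3.28 -0.928 1.363
endloop
endfacet
facet normal -0.390 -0.914 0.109
outer loop
vertex 2.792 -0.786 0.805
vertex 3.28 -0.928 1.363
vertex 2.118 -0.354 2.015
endloop
endfacet
facet normal 0.762 0.214 -0.611
outer loop
vertex 3.28 -0.928 1.363
vertex 3.002 -0.106 1.305
vertex 3.559 -0.451 1.878
endloop
endfacet
facet normal 0.015 -0.737 0.675
outer loop
vertex 3.28 -0.928 1.363
vertex 3.559 -0.451 1.878
vertex 2.118 -0.354 2.015
endloop
endfacet
facet normal -0.897 0.136 -0.420
outer loop
vertex 0.439 -3.284 -0.101
vertex 0.008 -3.868 0.631
vertex 0.097 -2.851 0.769
endloop
endfacet
facet normal -0.474 0.700 -0.535
outer loop
vertex 0.439 -3.284 -0.101
vertex 0.097 -2.851 0.769
vertex 0.996 -2.552 0.363
endloop
endfacet
facet normal 0.109 0.471 -0.875
outer loop
vertex 0.439 -3.284 -0.101
vertex 0.996 -2.552 0.363
vertex 1.462 -3.384 -0.027
endloop
endfacet
facet normal 0.047 -0.234 -0.971
outer loop
vertex 0.439 -3.284 -0.101
vertex 1.462 -3.384 -0.027
vertex 0.851 -4.197 0.139
endloop
endfacet
facet normal -0.575 -0.441 -0.690
outer loop
vertex 0.439 -3.284 -0.101
vertex 0.851 -4.197 0.139
vertex 0.008 -3.868 0.631
endloop
endfacet
facet normal -0.273 0.957 0.100
outer loop
vertex 0.996 -2.552 0.363
vertex 0.097 -2.851 0.769
vertex 0.909 -2.683 1.381
endloop
endfacet
facet normal -0.958 0.045 0.285
outer loop
vertex 0.097 -2.851 0.769
vertex 0.008 -3.868 0.631
vertex 0.298 -3.496 1.547
endloop
endfacet
facet normal -0.435 -0.888 -0.151
outer loop
vertex 0.008 -3.868 0.631
vertex 0.851 -4.197 0.139
vertex 0.764 -4.328 1.157
endloop
endfacet
facet normal 0.571 -0.553 -0.606
outer loop
vertex 0.851 -4.197 0.139
vertex 1.462 -3.384 -0.027
vertex 1.663 -4.029 0.751
endloop
endfacet
facet normal 0.672 0.588 -0.451
outer loop
vertex 1.462 -3.384 -0.027
vertex 0.996 -2.552 0.363
vertex 1.752 -3.012 0.889
endloop
endfacet
facet normal -0.047 0.234 0.971
outer loop
vertex 1.321 -3.596 1.621
vertex 0.909 -2.683 1.381
vertex 0.298 -3.496 1.547
endloop
endfacet
facet normal -0.109 -0.471 0.875
outer loop
vertex 1.321 -3.596 1.621
vertex 0.298 -3.496 1.547
vertex 0.764 -4.328 1.157
endloop
endfacet
facet normal 0.474 -0.700 0.535
outer loop
vertex 1.321 -3.596 1.621
vertex 0.764 -4.328 1.157
vertex 1.663 -4.029 0.751
endloop
endfacet
facet normal 0.897 -0.136 0.420
outer loop
vertex 1.321 -3.596 1.621
vertex 1.663 -4.029 0.751
vertex 1.752 -3.012 0.889
endloop
endfacet
facet normal 0.575 0.441 0.690
outer loop
vertex 1.321 -3.596 1.621
vertex 1.752 -3.012 0.889
vertex 0.909 -2.683 1.381
endloop
endfacet
facet normal -0.571 0.553 0.606
outer loop
vertex 0.298 -3.496 1.547
vertex 0.909 -2.683 1.381
vertex 0.097 -2.851 0.769
endloop
endfacet
facet normal -0.672 -0.588 0.451
outer loop
vertex 0.764 -4.328 1.157
vertex 0.298 -3.496 1.547
vertex 0.008 -3.868 0.631
endloop
endfacet
facet normal 0.273 -0.957 -0.100
outer loop
vertex 1.663 -4.029 0.751
vertex 0.764 -4.328 1.157
vertex 0.851 -4.197 0.139
endloop
endfacet
facet normal 0.958 -0.045 -0.285
outer loop
vertex 1.752 -3.012 0.889
vertex 1.663 -4.029 0.751
vertex 1.462 -3.384 -0.027
endloop
endfacet
facet normal 0.435 0.888 0.151
outer loop
vertex 0.909 -2.683 1.381
vertex 1.752 -3.012 0.889
vertex 0.996 -2.552 0.363
endloop
endfacet

endsolid


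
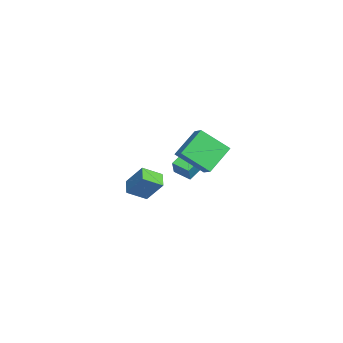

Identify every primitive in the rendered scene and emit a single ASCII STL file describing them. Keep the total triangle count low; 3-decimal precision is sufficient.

solid 
facet normal -0.321 -0.522 -0.790
outer loop
vertex -3.498 -3.284 -2.545
vertex -3.699 -2.168 -3.201
vertex -2.544 -3.324 -2.906
endloop
endfacet
facet normal 0.154 -0.852 0.501
outer loop
vertex -2.021 -2.472 -1.619
vertex -3.498 -3.284 -2.545
vertex -2.544 -3.324 -2.906
endloop
endfacet
facet normal -0.322 -0.523 -0.790
outer loop
vertex -2.544 -3.324 -2.906
vertex -3.699 -2.168 -3.201
vertex -2.746 -2.209 -3.562
endloop
endfacet
facet normal 0.934 -0.039 -0.354
outer loop
vertex -2.746 -2.209 -3.562
vertex -2.021 -2.472 -1.619
vertex -2.544 -3.324 -2.906
endloop
endfacet
facet normal -0.935 0.040 0.354
outer loop
vertex -3.498 -3.284 -2.545
vertex -3.176 -1.316 -1.914
vertex -3.699 -2.168 -3.201
endloop
endfacet
facet normal 0.153 -0.851 0.502
outer loop
vertex -2.974 -2.431 -1.258
vertex -3.498 -3.284 -2.545
vertex -2.021 -2.472 -1.619
endloop
endfacet
facet normal -0.934 0.039 0.354
outer loop
vertex -2.974 -2.431 -1.258
vertex -3.176 -1.316 -1.914
vertex -3.498 -3.284 -2.545
endloop
endfacet
facet normal -0.153 0.852 -0.501
outer loop
vertex -3.699 -2.168 -3.201
vertex -3.176 -1.316 -1.914
vertex -2.746 -2.209 -3.562
endloop
endfacet
facet normal 0.934 -0.040 -0.354
outer loop
vertex -2.222 -1.356 -2.275
vertex -2.021 -2.472 -1.619
vertex -2.746 -2.209 -3.562
endloop
endfacet
facet normal -0.154 0.851 -0.502
outer loop
vertex -2.746 -2.209 -3.562
vertex -3.176 -1.316 -1.914
vertex -2.222 -1.356 -2.275
endloop
endfacet
facet normal 0.322 0.522 0.790
outer loop
vertex -2.222 -1.356 -2.275
vertex -2.974 -2.431 -1.258
vertex -2.021 -2.472 -1.619
endloop
endfacet
facet normal 0.321 0.523 0.790
outer loop
vertex -3.176 -1.316 -1.914
vertex -2.974 -2.431 -1.258
vertex -2.222 -1.356 -2.275
endloop
endfacet
facet normal -0.528 0.124 -0.840
outer loop
vertex -1.063 -0.084 0.402
vertex -0.423 0.712 0.117
vertex -0.263 -0.954 -0.23
endloop
endfacet
facet normal -0.604 -0.750 0.268
outer loop
vertex 0.323 -1.092 0.703
vertex -1.063 -0.084 0.402
vertex -0.263 -0.954 -0.23
endloop
endfacet
facet normal -0.528 0.124 -0.840
outer loop
vertex -0.263 -0.954 -0.23
vertex -0.423 0.712 0.117
vertex 0.377 -0.158 -0.515
endloop
endfacet
facet normal 0.597 -0.649 -0.471
outer loop
vertex 0.377 -0.158 -0.515
vertex 0.323 -1.092 0.703
vertex -0.263 -0.954 -0.23
endloop
endfacet
facet normal -0.597 0.649 0.471
outer loop
vertex -1.063 -0.084 0.402
vertex 0.163 0.574 1.05
vertex -0.423 0.712 0.117
endloop
endfacet
facet normal -0.604 -0.750 0.268
outer loop
vertex -0.477 -0.222 1.335
vertex -1.063 -0.084 0.402
vertex 0.323 -1.092 0.703
endloop
endfacet
facet normal -0.597 0.649 0.471
outer loop
vertex -0.477 -0.222 1.335
vertex 0.163 0.574 1.05
vertex -1.063 -0.084 0.402
endloop
endfacet
facet normal 0.604 0.750 -0.268
outer loop
vertex -0.423 0.712 0.117
vertex 0.163 0.574 1.05
vertex 0.377 -0.158 -0.515
endloop
endfacet
facet normal 0.597 -0.649 -0.471
outer loop
vertex 0.963 -0.296 0.418
vertex 0.323 -1.092 0.703
vertex 0.377 -0.158 -0.515
endloop
endfacet
facet normal 0.604 0.750 -0.268
outer loop
vertex 0.377 -0.158 -0.515
vertex 0.163 0.574 1.05
vertex 0.963 -0.296 0.418
endloop
endfacet
facet normal 0.528 -0.124 0.840
outer loop
vertex 0.963 -0.296 0.418
vertex -0.477 -0.222 1.335
vertex 0.323 -1.092 0.703
endloop
endfacet
facet normal 0.528 -0.124 0.840
outer loop
vertex 0.163 0.574 1.05
vertex -0.477 -0.222 1.335
vertex 0.963 -0.296 0.418
endloop
endfacet
facet normal -0.529 0.598 0.602
outer loop
vertex 3.007 -0.192 4.296
vertex 3.771 0.05 4.727
vertex 3.241 1.245 3.075
endloop
endfacet
facet normal -0.840 -0.266 -0.474
outer loop
vertex 4.209 0.15 1.973
vertex 3.007 -0.192 4.296
vertex 3.241 1.245 3.075
endloop
endfacet
facet normal -0.528 0.599 0.602
outer loop
vertex 3.241 1.245 3.075
vertex 3.771 0.05 4.727
vertex 4.006 1.486 3.506
endloop
endfacet
facet normal 0.124 0.756 -0.643
outer loop
vertex 4.006 1.486 3.506
vertex 4.209 0.15 1.973
vertex 3.241 1.245 3.075
endloop
endfacet
facet normal -0.123 -0.756 0.643
outer loop
vertex 3.007 -0.192 4.296
vertex 4.739 -1.045 3.625
vertex 3.771 0.05 4.727
endloop
endfacet
facet normal -0.840 -0.265 -0.474
outer loop
vertex 3.974 -1.286 3.194
vertex 3.007 -0.192 4.296
vertex 4.209 0.15 1.973
endloop
endfacet
facet normal -0.124 -0.756 0.642
outer loop
vertex 3.974 -1.286 3.194
vertex 4.739 -1.045 3.625
vertex 3.007 -0.192 4.296
endloop
endfacet
facet normal 0.840 0.265 0.474
outer loop
vertex 3.771 0.05 4.727
vertex 4.739 -1.045 3.625
vertex 4.006 1.486 3.506
endloop
endfacet
facet normal 0.123 0.756 -0.643
outer loop
vertex 4.973 0.392 2.404
vertex 4.209 0.15 1.973
vertex 4.006 1.486 3.506
endloop
endfacet
facet normal 0.840 0.265 0.473
outer loop
vertex 4.006 1.486 3.506
vertex 4.739 -1.045 3.625
vertex 4.973 0.392 2.404
endloop
endfacet
facet normal 0.529 -0.598 -0.602
outer loop
vertex 4.973 0.392 2.404
vertex 3.974 -1.286 3.194
vertex 4.209 0.15 1.973
endloop
endfacet
facet normal 0.528 -0.598 -0.603
outer loop
vertex 4.739 -1.045 3.625
vertex 3.974 -1.286 3.194
vertex 4.973 0.392 2.404
endloop
endfacet

endsolid


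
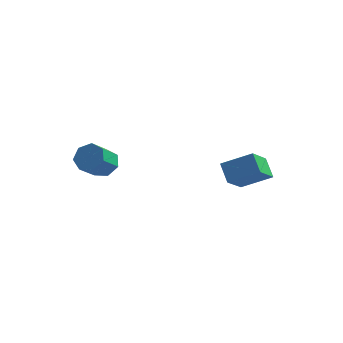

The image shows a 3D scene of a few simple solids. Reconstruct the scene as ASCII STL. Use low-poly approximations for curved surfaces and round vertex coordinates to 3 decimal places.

solid 
facet normal -0.488 0.583 0.650
outer loop
vertex 1.921 1.675 -0.804
vertex 3.63 2.09 0.106
vertex 2.197 3.315 -2.07
endloop
endfacet
facet normal -0.863 -0.210 -0.460
outer loop
vertex 2.87 2.51 -2.966
vertex 1.921 1.675 -0.804
vertex 2.197 3.315 -2.07
endloop
endfacet
facet normal -0.488 0.583 0.650
outer loop
vertex 2.197 3.315 -2.07
vertex 3.63 2.09 0.106
vertex 3.906 3.73 -1.16
endloop
endfacet
facet normal 0.132 0.785 -0.606
outer loop
vertex 3.906 3.73 -1.16
vertex 2.87 2.51 -2.966
vertex 2.197 3.315 -2.07
endloop
endfacet
facet normal -0.132 -0.785 0.606
outer loop
vertex 1.921 1.675 -0.804
vertex 4.303 1.285 -0.79
vertex 3.63 2.09 0.106
endloop
endfacet
facet normal -0.863 -0.210 -0.460
outer loop
vertex 2.594 0.87 -1.7
vertex 1.921 1.675 -0.804
vertex 2.87 2.51 -2.966
endloop
endfacet
facet normal -0.132 -0.785 0.606
outer loop
vertex 2.594 0.87 -1.7
vertex 4.303 1.285 -0.79
vertex 1.921 1.675 -0.804
endloop
endfacet
facet normal 0.863 0.210 0.460
outer loop
vertex 3.63 2.09 0.106
vertex 4.303 1.285 -0.79
vertex 3.906 3.73 -1.16
endloop
endfacet
facet normal 0.132 0.785 -0.606
outer loop
vertex 4.579 2.925 -2.056
vertex 2.87 2.51 -2.966
vertex 3.906 3.73 -1.16
endloop
endfacet
facet normal 0.863 0.210 0.460
outer loop
vertex 3.906 3.73 -1.16
vertex 4.303 1.285 -0.79
vertex 4.579 2.925 -2.056
endloop
endfacet
facet normal 0.488 -0.583 -0.650
outer loop
vertex 4.579 2.925 -2.056
vertex 2.594 0.87 -1.7
vertex 2.87 2.51 -2.966
endloop
endfacet
facet normal 0.488 -0.583 -0.650
outer loop
vertex 4.303 1.285 -0.79
vertex 2.594 0.87 -1.7
vertex 4.579 2.925 -2.056
endloop
endfacet
facet normal 0.213 0.732 -0.647
outer loop
vertex -2.732 -3.23 0.114
vertex -3.194 -2.616 0.656
vertex -2.285 -2.855 0.685
endloop
endfacet
facet normal 0.809 -0.503 -0.303
outer loop
vertex -2.732 -3.23 0.114
vertex -2.285 -2.855 0.685
vertex -3.083 -4.437 1.182
endloop
endfacet
facet normal 0.809 -0.503 -0.303
outer loop
vertex -3.083 -4.437 1.182
vertex -2.285 -2.855 0.685
vertex -2.637 -4.063 1.753
endloop
endfacet
facet normal -0.213 -0.733 0.646
outer loop
vertex -3.083 -4.437 1.182
vertex -2.637 -4.063 1.753
vertex -3.546 -3.824 1.724
endloop
endfacet
facet normal 0.213 0.732 -0.647
outer loop
vertex -2.285 -2.855 0.685
vertex -3.194 -2.616 0.656
vertex -2.523 -2.3 1.234
endloop
endfacet
facet normal 0.932 0.045 0.358
outer loop
vertex -2.285 -2.855 0.685
vertex -2.523 -2.3 1.234
vertex -2.637 -4.063 1.753
endloop
endfacet
facet normal 0.932 0.045 0.358
outer loop
vertex -2.637 -4.063 1.753
vertex -2.523 -2.3 1.234
vertex -2.875 -3.508 2.302
endloop
endfacet
facet normal -0.213 -0.732 0.647
outer loop
vertex -2.637 -4.063 1.753
vertex -2.875 -3.508 2.302
vertex -3.546 -3.824 1.724
endloop
endfacet
facet normal 0.212 0.732 -0.647
outer loop
vertex -2.523 -2.3 1.234
vertex -3.194 -2.616 0.656
vertex -3.266 -1.984 1.348
endloop
endfacet
facet normal 0.353 0.560 0.750
outer loop
vertex -2.523 -2.3 1.234
vertex -3.266 -1.984 1.348
vertex -2.875 -3.508 2.302
endloop
endfacet
facet normal 0.353 0.560 0.750
outer loop
vertex -2.875 -3.508 2.302
vertex -3.266 -1.984 1.348
vertex -3.618 -3.191 2.415
endloop
endfacet
facet normal -0.214 -0.731 0.648
outer loop
vertex -2.875 -3.508 2.302
vertex -3.618 -3.191 2.415
vertex -3.546 -3.824 1.724
endloop
endfacet
facet normal 0.214 0.732 -0.647
outer loop
vertex -3.266 -1.984 1.348
vertex -3.194 -2.616 0.656
vertex -3.955 -2.143 0.94
endloop
endfacet
facet normal -0.492 0.653 0.576
outer loop
vertex -3.266 -1.984 1.348
vertex -3.955 -2.143 0.94
vertex -3.618 -3.191 2.415
endloop
endfacet
facet normal -0.492 0.653 0.576
outer loop
vertex -3.618 -3.191 2.415
vertex -3.955 -2.143 0.94
vertex -4.307 -3.351 2.008
endloop
endfacet
facet normal -0.213 -0.731 0.648
outer loop
vertex -3.618 -3.191 2.415
vertex -4.307 -3.351 2.008
vertex -3.546 -3.824 1.724
endloop
endfacet
facet normal 0.213 0.732 -0.648
outer loop
vertex -3.955 -2.143 0.94
vertex -3.194 -2.616 0.656
vertex -4.071 -2.659 0.319
endloop
endfacet
facet normal -0.967 0.254 -0.031
outer loop
vertex -3.955 -2.143 0.94
vertex -4.071 -2.659 0.319
vertex -4.307 -3.351 2.008
endloop
endfacet
facet normal -0.967 0.254 -0.031
outer loop
vertex -4.307 -3.351 2.008
vertex -4.071 -2.659 0.319
vertex -4.422 -3.866 1.387
endloop
endfacet
facet normal -0.214 -0.732 0.647
outer loop
vertex -4.307 -3.351 2.008
vertex -4.422 -3.866 1.387
vertex -3.546 -3.824 1.724
endloop
endfacet
facet normal 0.213 0.732 -0.647
outer loop
vertex -4.071 -2.659 0.319
vertex -3.194 -2.616 0.656
vertex -3.526 -3.142 -0.048
endloop
endfacet
facet normal -0.713 -0.337 -0.615
outer loop
vertex -4.071 -2.659 0.319
vertex -3.526 -3.142 -0.048
vertex -4.422 -3.866 1.387
endloop
endfacet
facet normal -0.714 -0.335 -0.615
outer loop
vertex -4.422 -3.866 1.387
vertex -3.526 -3.142 -0.048
vertex -3.878 -4.35 1.019
endloop
endfacet
facet normal -0.214 -0.732 0.647
outer loop
vertex -4.422 -3.866 1.387
vertex -3.878 -4.35 1.019
vertex -3.546 -3.824 1.724
endloop
endfacet
facet normal 0.213 0.732 -0.647
outer loop
vertex -3.526 -3.142 -0.048
vertex -3.194 -2.616 0.656
vertex -2.732 -3.23 0.114
endloop
endfacet
facet normal 0.076 -0.672 -0.736
outer loop
vertex -3.526 -3.142 -0.048
vertex -2.732 -3.23 0.114
vertex -3.878 -4.35 1.019
endloop
endfacet
facet normal 0.077 -0.673 -0.735
outer loop
vertex -3.878 -4.35 1.019
vertex -2.732 -3.23 0.114
vertex -3.083 -4.437 1.182
endloop
endfacet
facet normal -0.213 -0.732 0.647
outer loop
vertex -3.878 -4.35 1.019
vertex -3.083 -4.437 1.182
vertex -3.546 -3.824 1.724
endloop
endfacet

endsolid


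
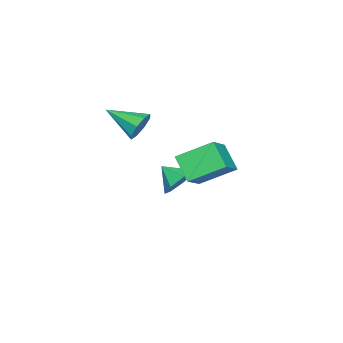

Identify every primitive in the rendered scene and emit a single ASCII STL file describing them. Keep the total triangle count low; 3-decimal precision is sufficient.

solid 
facet normal -0.840 -0.050 -0.541
outer loop
vertex 1.739 2.933 4.063
vertex 2.376 3.911 2.984
vertex 2.486 1.328 3.05
endloop
endfacet
facet normal -0.401 -0.615 0.679
outer loop
vertex 3.864 1.409 3.936
vertex 1.739 2.933 4.063
vertex 2.486 1.328 3.05
endloop
endfacet
facet normal -0.840 -0.050 -0.540
outer loop
vertex 2.486 1.328 3.05
vertex 2.376 3.911 2.984
vertex 3.123 2.306 1.97
endloop
endfacet
facet normal 0.366 -0.787 -0.497
outer loop
vertex 3.123 2.306 1.97
vertex 3.864 1.409 3.936
vertex 2.486 1.328 3.05
endloop
endfacet
facet normal -0.366 0.787 0.497
outer loop
vertex 1.739 2.933 4.063
vertex 3.754 3.992 3.87
vertex 2.376 3.911 2.984
endloop
endfacet
facet normal -0.401 -0.615 0.679
outer loop
vertex 3.117 3.014 4.95
vertex 1.739 2.933 4.063
vertex 3.864 1.409 3.936
endloop
endfacet
facet normal -0.366 0.787 0.497
outer loop
vertex 3.117 3.014 4.95
vertex 3.754 3.992 3.87
vertex 1.739 2.933 4.063
endloop
endfacet
facet normal 0.400 0.615 -0.679
outer loop
vertex 2.376 3.911 2.984
vertex 3.754 3.992 3.87
vertex 3.123 2.306 1.97
endloop
endfacet
facet normal 0.366 -0.787 -0.497
outer loop
vertex 4.501 2.387 2.857
vertex 3.864 1.409 3.936
vertex 3.123 2.306 1.97
endloop
endfacet
facet normal 0.401 0.615 -0.679
outer loop
vertex 3.123 2.306 1.97
vertex 3.754 3.992 3.87
vertex 4.501 2.387 2.857
endloop
endfacet
facet normal 0.840 0.049 0.541
outer loop
vertex 4.501 2.387 2.857
vertex 3.117 3.014 4.95
vertex 3.864 1.409 3.936
endloop
endfacet
facet normal 0.840 0.050 0.540
outer loop
vertex 3.754 3.992 3.87
vertex 3.117 3.014 4.95
vertex 4.501 2.387 2.857
endloop
endfacet
facet normal -0.039 0.923 -0.383
outer loop
vertex 0.871 -2.505 2.672
vertex 0.399 -2.224 3.397
vertex 1.283 -2.275 3.184
endloop
endfacet
facet normal 0.760 -0.533 -0.372
outer loop
vertex 0.871 -2.505 2.672
vertex 1.283 -2.275 3.184
vertex 0.481 -4.116 4.183
endloop
endfacet
facet normal -0.039 0.923 -0.384
outer loop
vertex 1.283 -2.275 3.184
vertex 0.399 -2.224 3.397
vertex 1.177 -2.014 3.822
endloop
endfacet
facet normal 0.929 -0.263 0.262
outer loop
vertex 1.283 -2.275 3.184
vertex 1.177 -2.014 3.822
vertex 0.481 -4.116 4.183
endloop
endfacet
facet normal -0.040 0.923 -0.383
outer loop
vertex 1.177 -2.014 3.822
vertex 0.399 -2.224 3.397
vertex 0.615 -1.877 4.21
endloop
endfacet
facet normal 0.560 -0.044 0.827
outer loop
vertex 1.177 -2.014 3.822
vertex 0.615 -1.877 4.21
vertex 0.481 -4.116 4.183
endloop
endfacet
facet normal -0.040 0.923 -0.383
outer loop
vertex 0.615 -1.877 4.21
vertex 0.399 -2.224 3.397
vertex -0.073 -1.943 4.123
endloop
endfacet
facet normal -0.125 -0.004 0.992
outer loop
vertex 0.615 -1.877 4.21
vertex -0.073 -1.943 4.123
vertex 0.481 -4.116 4.183
endloop
endfacet
facet normal -0.040 0.923 -0.383
outer loop
vertex -0.073 -1.943 4.123
vertex 0.399 -2.224 3.397
vertex -0.484 -2.174 3.61
endloop
endfacet
facet normal -0.731 -0.168 0.661
outer loop
vertex -0.073 -1.943 4.123
vertex -0.484 -2.174 3.61
vertex 0.481 -4.116 4.183
endloop
endfacet
facet normal -0.040 0.923 -0.383
outer loop
vertex -0.484 -2.174 3.61
vertex 0.399 -2.224 3.397
vertex -0.378 -2.434 2.973
endloop
endfacet
facet normal -0.899 -0.438 0.029
outer loop
vertex -0.484 -2.174 3.61
vertex -0.378 -2.434 2.973
vertex 0.481 -4.116 4.183
endloop
endfacet
facet normal -0.040 0.923 -0.383
outer loop
vertex -0.378 -2.434 2.973
vertex 0.399 -2.224 3.397
vertex 0.183 -2.571 2.584
endloop
endfacet
facet normal -0.531 -0.657 -0.535
outer loop
vertex -0.378 -2.434 2.973
vertex 0.183 -2.571 2.584
vertex 0.481 -4.116 4.183
endloop
endfacet
facet normal -0.039 0.923 -0.383
outer loop
vertex 0.183 -2.571 2.584
vertex 0.399 -2.224 3.397
vertex 0.871 -2.505 2.672
endloop
endfacet
facet normal 0.156 -0.696 -0.701
outer loop
vertex 0.183 -2.571 2.584
vertex 0.871 -2.505 2.672
vertex 0.481 -4.116 4.183
endloop
endfacet
facet normal 0.095 0.821 -0.563
outer loop
vertex -1.218 -0.664 -0.54
vertex -1.774 -1.15 -1.342
vertex -2.155 -0.542 -0.521
endloop
endfacet
facet normal 0.018 -0.019 1.000
outer loop
vertex -1.218 -0.664 -0.54
vertex -2.155 -0.542 -0.521
vertex -1.906 -2.29 -0.558
endloop
endfacet
facet normal 0.095 0.821 -0.564
outer loop
vertex -2.155 -0.542 -0.521
vertex -1.774 -1.15 -1.342
vertex -2.806 -0.878 -1.12
endloop
endfacet
facet normal -0.643 -0.108 0.759
outer loop
vertex -2.155 -0.542 -0.521
vertex -2.806 -0.878 -1.12
vertex -1.906 -2.29 -0.558
endloop
endfacet
facet normal 0.095 0.820 -0.564
outer loop
vertex -2.806 -0.878 -1.12
vertex -1.774 -1.15 -1.342
vertex -2.68 -1.419 -1.886
endloop
endfacet
facet normal -0.860 -0.472 0.192
outer loop
vertex -2.806 -0.878 -1.12
vertex -2.68 -1.419 -1.886
vertex -1.906 -2.29 -0.558
endloop
endfacet
facet normal 0.095 0.821 -0.564
outer loop
vertex -2.68 -1.419 -1.886
vertex -1.774 -1.15 -1.342
vertex -1.871 -1.757 -2.242
endloop
endfacet
facet normal -0.471 -0.838 -0.275
outer loop
vertex -2.68 -1.419 -1.886
vertex -1.871 -1.757 -2.242
vertex -1.906 -2.29 -0.558
endloop
endfacet
facet normal 0.095 0.821 -0.564
outer loop
vertex -1.871 -1.757 -2.242
vertex -1.774 -1.15 -1.342
vertex -0.99 -1.638 -1.92
endloop
endfacet
facet normal 0.231 -0.929 -0.289
outer loop
vertex -1.871 -1.757 -2.242
vertex -0.99 -1.638 -1.92
vertex -1.906 -2.29 -0.558
endloop
endfacet
facet normal 0.095 0.820 -0.564
outer loop
vertex -0.99 -1.638 -1.92
vertex -1.774 -1.15 -1.342
vertex -0.699 -1.151 -1.163
endloop
endfacet
facet normal 0.719 -0.677 0.159
outer loop
vertex -0.99 -1.638 -1.92
vertex -0.699 -1.151 -1.163
vertex -1.906 -2.29 -0.558
endloop
endfacet
facet normal 0.095 0.821 -0.563
outer loop
vertex -0.699 -1.151 -1.163
vertex -1.774 -1.15 -1.342
vertex -1.218 -0.664 -0.54
endloop
endfacet
facet normal 0.624 -0.272 0.733
outer loop
vertex -0.699 -1.151 -1.163
vertex -1.218 -0.664 -0.54
vertex -1.906 -2.29 -0.558
endloop
endfacet

endsolid


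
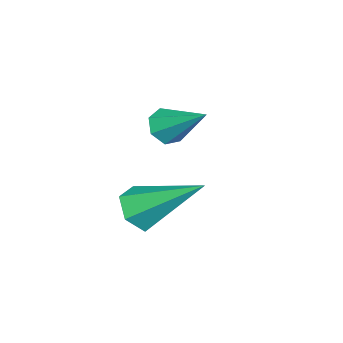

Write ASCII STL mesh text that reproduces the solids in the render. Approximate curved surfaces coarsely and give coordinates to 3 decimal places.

solid 
facet normal 0.052 -0.790 -0.610
outer loop
vertex 2.432 -0.903 -0.584
vertex 2.036 -1.272 -0.14
vertex 1.735 -0.898 -0.65
endloop
endfacet
facet normal 0.062 0.805 -0.589
outer loop
vertex 2.432 -0.903 -0.584
vertex 1.735 -0.898 -0.65
vertex 1.924 0.412 1.16
endloop
endfacet
facet normal 0.052 -0.790 -0.610
outer loop
vertex 1.735 -0.898 -0.65
vertex 2.036 -1.272 -0.14
vertex 1.339 -1.267 -0.206
endloop
endfacet
facet normal -0.806 0.516 -0.290
outer loop
vertex 1.735 -0.898 -0.65
vertex 1.339 -1.267 -0.206
vertex 1.924 0.412 1.16
endloop
endfacet
facet normal 0.052 -0.790 -0.610
outer loop
vertex 1.339 -1.267 -0.206
vertex 2.036 -1.272 -0.14
vertex 1.64 -1.641 0.304
endloop
endfacet
facet normal -0.881 -0.073 0.467
outer loop
vertex 1.339 -1.267 -0.206
vertex 1.64 -1.641 0.304
vertex 1.924 0.412 1.16
endloop
endfacet
facet normal 0.052 -0.790 -0.610
outer loop
vertex 1.64 -1.641 0.304
vertex 2.036 -1.272 -0.14
vertex 2.336 -1.646 0.37
endloop
endfacet
facet normal -0.090 -0.373 0.924
outer loop
vertex 1.64 -1.641 0.304
vertex 2.336 -1.646 0.37
vertex 1.924 0.412 1.16
endloop
endfacet
facet normal 0.052 -0.790 -0.610
outer loop
vertex 2.336 -1.646 0.37
vertex 2.036 -1.272 -0.14
vertex 2.732 -1.277 -0.074
endloop
endfacet
facet normal 0.777 -0.084 0.624
outer loop
vertex 2.336 -1.646 0.37
vertex 2.732 -1.277 -0.074
vertex 1.924 0.412 1.16
endloop
endfacet
facet normal 0.052 -0.790 -0.610
outer loop
vertex 2.732 -1.277 -0.074
vertex 2.036 -1.272 -0.14
vertex 2.432 -0.903 -0.584
endloop
endfacet
facet normal 0.853 0.505 -0.132
outer loop
vertex 2.732 -1.277 -0.074
vertex 2.432 -0.903 -0.584
vertex 1.924 0.412 1.16
endloop
endfacet
facet normal -0.195 -0.777 -0.598
outer loop
vertex -0.496 -2.342 1.326
vertex -0.779 -1.983 0.952
vertex -0.208 -2.132 0.959
endloop
endfacet
facet normal 0.824 -0.212 0.525
outer loop
vertex -0.496 -2.342 1.326
vertex -0.208 -2.132 0.959
vertex -0.461 -0.717 1.928
endloop
endfacet
facet normal -0.195 -0.777 -0.598
outer loop
vertex -0.208 -2.132 0.959
vertex -0.779 -1.983 0.952
vertex -0.349 -1.81 0.587
endloop
endfacet
facet normal 0.955 0.263 -0.135
outer loop
vertex -0.208 -2.132 0.959
vertex -0.349 -1.81 0.587
vertex -0.461 -0.717 1.928
endloop
endfacet
facet normal -0.195 -0.778 -0.598
outer loop
vertex -0.349 -1.81 0.587
vertex -0.779 -1.983 0.952
vertex -0.814 -1.619 0.49
endloop
endfacet
facet normal 0.413 0.723 -0.555
outer loop
vertex -0.349 -1.81 0.587
vertex -0.814 -1.619 0.49
vertex -0.461 -0.717 1.928
endloop
endfacet
facet normal -0.195 -0.778 -0.598
outer loop
vertex -0.814 -1.619 0.49
vertex -0.779 -1.983 0.952
vertex -1.252 -1.702 0.741
endloop
endfacet
facet normal -0.394 0.819 -0.417
outer loop
vertex -0.814 -1.619 0.49
vertex -1.252 -1.702 0.741
vertex -0.461 -0.717 1.928
endloop
endfacet
facet normal -0.195 -0.777 -0.599
outer loop
vertex -1.252 -1.702 0.741
vertex -0.779 -1.983 0.952
vertex -1.334 -1.998 1.152
endloop
endfacet
facet normal -0.860 0.480 0.174
outer loop
vertex -1.252 -1.702 0.741
vertex -1.334 -1.998 1.152
vertex -0.461 -0.717 1.928
endloop
endfacet
facet normal -0.194 -0.778 -0.598
outer loop
vertex -1.334 -1.998 1.152
vertex -0.779 -1.983 0.952
vertex -0.997 -2.282 1.412
endloop
endfacet
facet normal -0.631 -0.039 0.775
outer loop
vertex -1.334 -1.998 1.152
vertex -0.997 -2.282 1.412
vertex -0.461 -0.717 1.928
endloop
endfacet
facet normal -0.196 -0.777 -0.598
outer loop
vertex -0.997 -2.282 1.412
vertex -0.779 -1.983 0.952
vertex -0.496 -2.342 1.326
endloop
endfacet
facet normal 0.118 -0.347 0.930
outer loop
vertex -0.997 -2.282 1.412
vertex -0.496 -2.342 1.326
vertex -0.461 -0.717 1.928
endloop
endfacet

endsolid


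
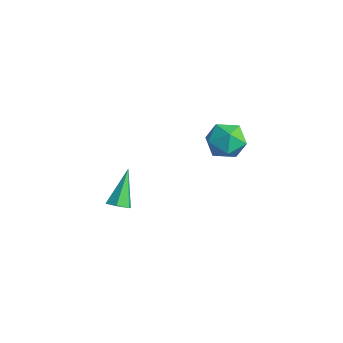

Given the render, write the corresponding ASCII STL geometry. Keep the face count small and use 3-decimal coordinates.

solid 
facet normal 0.392 -0.555 -0.734
outer loop
vertex 1.728 -2.162 -0.297
vertex 1.449 -1.896 -0.647
vertex 1.925 -1.733 -0.516
endloop
endfacet
facet normal 0.709 0.034 0.705
outer loop
vertex 1.728 -2.162 -0.297
vertex 1.925 -1.733 -0.516
vertex 0.791 -0.964 0.587
endloop
endfacet
facet normal 0.392 -0.553 -0.735
outer loop
vertex 1.925 -1.733 -0.516
vertex 1.449 -1.896 -0.647
vertex 1.646 -1.467 -0.865
endloop
endfacet
facet normal 0.621 0.778 0.096
outer loop
vertex 1.925 -1.733 -0.516
vertex 1.646 -1.467 -0.865
vertex 0.791 -0.964 0.587
endloop
endfacet
facet normal 0.392 -0.553 -0.735
outer loop
vertex 1.646 -1.467 -0.865
vertex 1.449 -1.896 -0.647
vertex 1.17 -1.63 -0.996
endloop
endfacet
facet normal -0.189 0.888 -0.419
outer loop
vertex 1.646 -1.467 -0.865
vertex 1.17 -1.63 -0.996
vertex 0.791 -0.964 0.587
endloop
endfacet
facet normal 0.391 -0.554 -0.735
outer loop
vertex 1.17 -1.63 -0.996
vertex 1.449 -1.896 -0.647
vertex 0.973 -2.059 -0.777
endloop
endfacet
facet normal -0.911 0.253 -0.325
outer loop
vertex 1.17 -1.63 -0.996
vertex 0.973 -2.059 -0.777
vertex 0.791 -0.964 0.587
endloop
endfacet
facet normal 0.391 -0.554 -0.735
outer loop
vertex 0.973 -2.059 -0.777
vertex 1.449 -1.896 -0.647
vertex 1.252 -2.325 -0.428
endloop
endfacet
facet normal -0.824 -0.491 0.284
outer loop
vertex 0.973 -2.059 -0.777
vertex 1.252 -2.325 -0.428
vertex 0.791 -0.964 0.587
endloop
endfacet
facet normal 0.392 -0.555 -0.734
outer loop
vertex 1.252 -2.325 -0.428
vertex 1.449 -1.896 -0.647
vertex 1.728 -2.162 -0.297
endloop
endfacet
facet normal -0.014 -0.601 0.799
outer loop
vertex 1.252 -2.325 -0.428
vertex 1.728 -2.162 -0.297
vertex 0.791 -0.964 0.587
endloop
endfacet
facet normal -0.910 0.088 -0.406
outer loop
vertex 0.92 3.38 -0.304
vertex 0.583 2.811 0.328
vertex 0.6 3.712 0.486
endloop
endfacet
facet normal -0.529 0.684 -0.502
outer loop
vertex 0.92 3.38 -0.304
vertex 0.6 3.712 0.486
vertex 1.372 4.047 0.129
endloop
endfacet
facet normal 0.064 0.512 -0.856
outer loop
vertex 0.92 3.38 -0.304
vertex 1.372 4.047 0.129
vertex 1.833 3.354 -0.251
endloop
endfacet
facet normal 0.051 -0.191 -0.980
outer loop
vertex 0.92 3.38 -0.304
vertex 1.833 3.354 -0.251
vertex 1.345 2.59 -0.128
endloop
endfacet
facet normal -0.551 -0.453 -0.701
outer loop
vertex 0.92 3.38 -0.304
vertex 1.345 2.59 -0.128
vertex 0.583 2.811 0.328
endloop
endfacet
facet normal -0.339 0.930 0.141
outer loop
vertex 1.372 4.047 0.129
vertex 0.6 3.712 0.486
vertex 1.315 3.89 1.028
endloop
endfacet
facet normal -0.955 -0.034 0.296
outer loop
vertex 0.6 3.712 0.486
vertex 0.583 2.811 0.328
vertex 0.827 3.126 1.151
endloop
endfacet
facet normal -0.373 -0.910 -0.183
outer loop
vertex 0.583 2.811 0.328
vertex 1.345 2.59 -0.128
vertex 1.288 2.433 0.771
endloop
endfacet
facet normal 0.602 -0.486 -0.634
outer loop
vertex 1.345 2.59 -0.128
vertex 1.833 3.354 -0.251
vertex 2.06 2.768 0.414
endloop
endfacet
facet normal 0.622 0.652 -0.434
outer loop
vertex 1.833 3.354 -0.251
vertex 1.372 4.047 0.129
vertex 2.077 3.669 0.572
endloop
endfacet
facet normal -0.051 0.191 0.980
outer loop
vertex 1.74 3.1 1.204
vertex 1.315 3.89 1.028
vertex 0.827 3.126 1.151
endloop
endfacet
facet normal -0.064 -0.512 0.856
outer loop
vertex 1.74 3.1 1.204
vertex 0.827 3.126 1.151
vertex 1.288 2.433 0.771
endloop
endfacet
facet normal 0.529 -0.684 0.502
outer loop
vertex 1.74 3.1 1.204
vertex 1.288 2.433 0.771
vertex 2.06 2.768 0.414
endloop
endfacet
facet normal 0.910 -0.088 0.406
outer loop
vertex 1.74 3.1 1.204
vertex 2.06 2.768 0.414
vertex 2.077 3.669 0.572
endloop
endfacet
facet normal 0.551 0.453 0.701
outer loop
vertex 1.74 3.1 1.204
vertex 2.077 3.669 0.572
vertex 1.315 3.89 1.028
endloop
endfacet
facet normal -0.602 0.486 0.634
outer loop
vertex 0.827 3.126 1.151
vertex 1.315 3.89 1.028
vertex 0.6 3.712 0.486
endloop
endfacet
facet normal -0.622 -0.652 0.434
outer loop
vertex 1.288 2.433 0.771
vertex 0.827 3.126 1.151
vertex 0.583 2.811 0.328
endloop
endfacet
facet normal 0.339 -0.930 -0.141
outer loop
vertex 2.06 2.768 0.414
vertex 1.288 2.433 0.771
vertex 1.345 2.59 -0.128
endloop
endfacet
facet normal 0.955 0.034 -0.296
outer loop
vertex 2.077 3.669 0.572
vertex 2.06 2.768 0.414
vertex 1.833 3.354 -0.251
endloop
endfacet
facet normal 0.373 0.910 0.183
outer loop
vertex 1.315 3.89 1.028
vertex 2.077 3.669 0.572
vertex 1.372 4.047 0.129
endloop
endfacet

endsolid


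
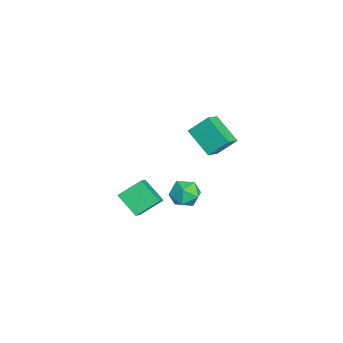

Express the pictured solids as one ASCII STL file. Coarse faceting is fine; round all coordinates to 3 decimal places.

solid 
facet normal -0.638 0.138 0.758
outer loop
vertex -4.884 -0.891 -3.352
vertex -4.287 -1.59 -2.722
vertex -4.052 -0.501 -2.722
endloop
endfacet
facet normal -0.601 0.720 0.347
outer loop
vertex -4.884 -0.891 -3.352
vertex -4.052 -0.501 -2.722
vertex -4.192 -0.118 -3.759
endloop
endfacet
facet normal -0.783 0.534 -0.317
outer loop
vertex -4.884 -0.891 -3.352
vertex -4.192 -0.118 -3.759
vertex -4.514 -0.971 -4.4
endloop
endfacet
facet normal -0.934 -0.164 -0.317
outer loop
vertex -4.884 -0.891 -3.352
vertex -4.514 -0.971 -4.4
vertex -4.572 -1.881 -3.759
endloop
endfacet
facet normal -0.844 -0.409 0.347
outer loop
vertex -4.884 -0.891 -3.352
vertex -4.572 -1.881 -3.759
vertex -4.287 -1.59 -2.722
endloop
endfacet
facet normal 0.079 0.939 0.336
outer loop
vertex -4.192 -0.118 -3.759
vertex -4.052 -0.501 -2.722
vertex -3.168 -0.339 -3.381
endloop
endfacet
facet normal 0.018 -0.004 1.000
outer loop
vertex -4.052 -0.501 -2.722
vertex -4.287 -1.59 -2.722
vertex -3.226 -1.249 -2.74
endloop
endfacet
facet normal -0.315 -0.888 0.336
outer loop
vertex -4.287 -1.59 -2.722
vertex -4.572 -1.881 -3.759
vertex -3.548 -2.102 -3.381
endloop
endfacet
facet normal -0.461 -0.491 -0.739
outer loop
vertex -4.572 -1.881 -3.759
vertex -4.514 -0.971 -4.4
vertex -3.688 -1.719 -4.418
endloop
endfacet
facet normal -0.217 0.638 -0.739
outer loop
vertex -4.514 -0.971 -4.4
vertex -4.192 -0.118 -3.759
vertex -3.453 -0.63 -4.418
endloop
endfacet
facet normal 0.934 0.164 0.317
outer loop
vertex -2.856 -1.329 -3.788
vertex -3.168 -0.339 -3.381
vertex -3.226 -1.249 -2.74
endloop
endfacet
facet normal 0.783 -0.534 0.317
outer loop
vertex -2.856 -1.329 -3.788
vertex -3.226 -1.249 -2.74
vertex -3.548 -2.102 -3.381
endloop
endfacet
facet normal 0.601 -0.720 -0.347
outer loop
vertex -2.856 -1.329 -3.788
vertex -3.548 -2.102 -3.381
vertex -3.688 -1.719 -4.418
endloop
endfacet
facet normal 0.638 -0.138 -0.758
outer loop
vertex -2.856 -1.329 -3.788
vertex -3.688 -1.719 -4.418
vertex -3.453 -0.63 -4.418
endloop
endfacet
facet normal 0.844 0.409 -0.347
outer loop
vertex -2.856 -1.329 -3.788
vertex -3.453 -0.63 -4.418
vertex -3.168 -0.339 -3.381
endloop
endfacet
facet normal 0.461 0.491 0.739
outer loop
vertex -3.226 -1.249 -2.74
vertex -3.168 -0.339 -3.381
vertex -4.052 -0.501 -2.722
endloop
endfacet
facet normal 0.217 -0.638 0.739
outer loop
vertex -3.548 -2.102 -3.381
vertex -3.226 -1.249 -2.74
vertex -4.287 -1.59 -2.722
endloop
endfacet
facet normal -0.079 -0.939 -0.336
outer loop
vertex -3.688 -1.719 -4.418
vertex -3.548 -2.102 -3.381
vertex -4.572 -1.881 -3.759
endloop
endfacet
facet normal -0.018 0.004 -1.000
outer loop
vertex -3.453 -0.63 -4.418
vertex -3.688 -1.719 -4.418
vertex -4.514 -0.971 -4.4
endloop
endfacet
facet normal 0.315 0.888 -0.336
outer loop
vertex -3.168 -0.339 -3.381
vertex -3.453 -0.63 -4.418
vertex -4.192 -0.118 -3.759
endloop
endfacet
facet normal -0.664 -0.515 0.543
outer loop
vertex -2.398 -1.03 3.245
vertex -2.378 0.133 4.373
vertex -3.355 -0.43 2.644
endloop
endfacet
facet normal -0.013 -0.718 -0.696
outer loop
vertex -1.942 0.667 1.487
vertex -2.398 -1.03 3.245
vertex -3.355 -0.43 2.644
endloop
endfacet
facet normal -0.664 -0.514 0.543
outer loop
vertex -3.355 -0.43 2.644
vertex -2.378 0.133 4.373
vertex -3.335 0.733 3.771
endloop
endfacet
facet normal -0.748 0.468 -0.470
outer loop
vertex -3.335 0.733 3.771
vertex -1.942 0.667 1.487
vertex -3.355 -0.43 2.644
endloop
endfacet
facet normal 0.748 -0.468 0.470
outer loop
vertex -2.398 -1.03 3.245
vertex -0.965 1.23 3.216
vertex -2.378 0.133 4.373
endloop
endfacet
facet normal -0.012 -0.718 -0.696
outer loop
vertex -0.985 0.067 2.089
vertex -2.398 -1.03 3.245
vertex -1.942 0.667 1.487
endloop
endfacet
facet normal 0.748 -0.468 0.470
outer loop
vertex -0.985 0.067 2.089
vertex -0.965 1.23 3.216
vertex -2.398 -1.03 3.245
endloop
endfacet
facet normal 0.012 0.718 0.696
outer loop
vertex -2.378 0.133 4.373
vertex -0.965 1.23 3.216
vertex -3.335 0.733 3.771
endloop
endfacet
facet normal -0.748 0.469 -0.470
outer loop
vertex -1.922 1.83 2.615
vertex -1.942 0.667 1.487
vertex -3.335 0.733 3.771
endloop
endfacet
facet normal 0.013 0.718 0.696
outer loop
vertex -3.335 0.733 3.771
vertex -0.965 1.23 3.216
vertex -1.922 1.83 2.615
endloop
endfacet
facet normal 0.664 0.515 -0.542
outer loop
vertex -1.922 1.83 2.615
vertex -0.985 0.067 2.089
vertex -1.942 0.667 1.487
endloop
endfacet
facet normal 0.664 0.515 -0.543
outer loop
vertex -0.965 1.23 3.216
vertex -0.985 0.067 2.089
vertex -1.922 1.83 2.615
endloop
endfacet
facet normal -0.569 -0.565 0.597
outer loop
vertex -3.963 -3.728 -2.356
vertex -5.503 -3.417 -3.529
vertex -3.53 -5.169 -3.307
endloop
endfacet
facet normal 0.785 -0.159 0.598
outer loop
vertex -2.477 -4.123 -4.411
vertex -3.963 -3.728 -2.356
vertex -3.53 -5.169 -3.307
endloop
endfacet
facet normal -0.569 -0.565 0.597
outer loop
vertex -3.53 -5.169 -3.307
vertex -5.503 -3.417 -3.529
vertex -5.069 -4.858 -4.479
endloop
endfacet
facet normal 0.244 -0.809 -0.535
outer loop
vertex -5.069 -4.858 -4.479
vertex -2.477 -4.123 -4.411
vertex -3.53 -5.169 -3.307
endloop
endfacet
facet normal -0.244 0.809 0.534
outer loop
vertex -3.963 -3.728 -2.356
vertex -4.45 -2.371 -4.633
vertex -5.503 -3.417 -3.529
endloop
endfacet
facet normal 0.786 -0.158 0.598
outer loop
vertex -2.911 -2.682 -3.461
vertex -3.963 -3.728 -2.356
vertex -2.477 -4.123 -4.411
endloop
endfacet
facet normal -0.243 0.809 0.534
outer loop
vertex -2.911 -2.682 -3.461
vertex -4.45 -2.371 -4.633
vertex -3.963 -3.728 -2.356
endloop
endfacet
facet normal -0.785 0.158 -0.599
outer loop
vertex -5.503 -3.417 -3.529
vertex -4.45 -2.371 -4.633
vertex -5.069 -4.858 -4.479
endloop
endfacet
facet normal 0.244 -0.809 -0.534
outer loop
vertex -4.017 -3.812 -5.584
vertex -2.477 -4.123 -4.411
vertex -5.069 -4.858 -4.479
endloop
endfacet
facet normal -0.786 0.159 -0.598
outer loop
vertex -5.069 -4.858 -4.479
vertex -4.45 -2.371 -4.633
vertex -4.017 -3.812 -5.584
endloop
endfacet
facet normal 0.569 0.565 -0.597
outer loop
vertex -4.017 -3.812 -5.584
vertex -2.911 -2.682 -3.461
vertex -2.477 -4.123 -4.411
endloop
endfacet
facet normal 0.569 0.565 -0.597
outer loop
vertex -4.45 -2.371 -4.633
vertex -2.911 -2.682 -3.461
vertex -4.017 -3.812 -5.584
endloop
endfacet

endsolid
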